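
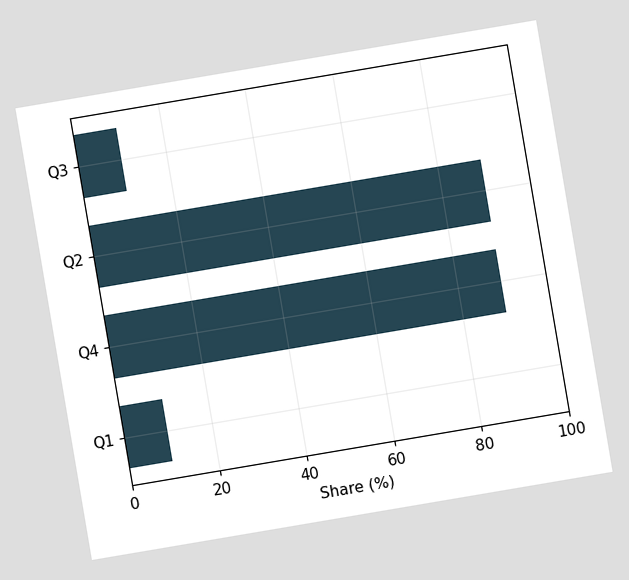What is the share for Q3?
10%

The chart is tilted about 10° counter-clockwise. Reading along the chart's x-axis, the Q3 bar reaches 10%.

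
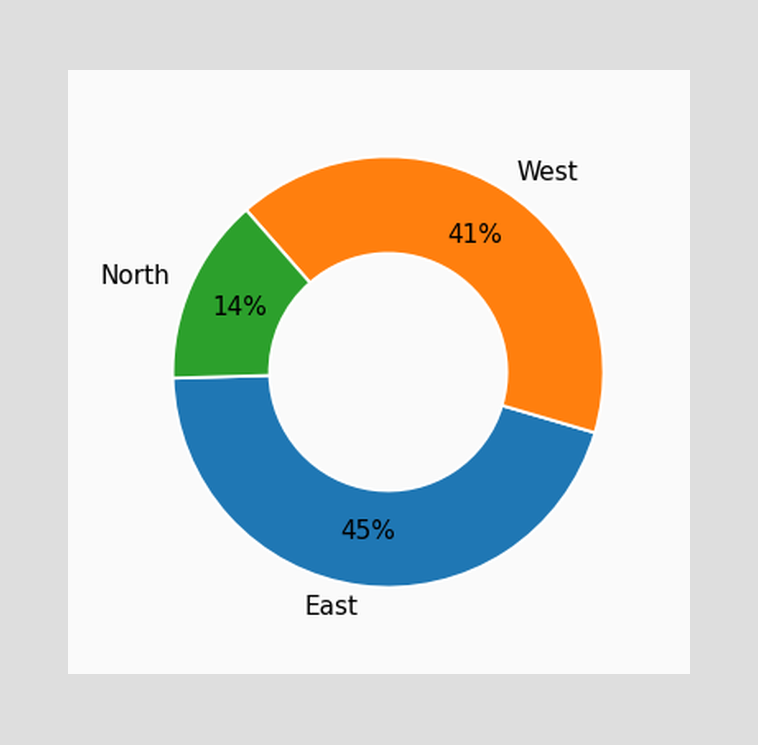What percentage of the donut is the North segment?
The North segment takes up 14% of the ring.

14%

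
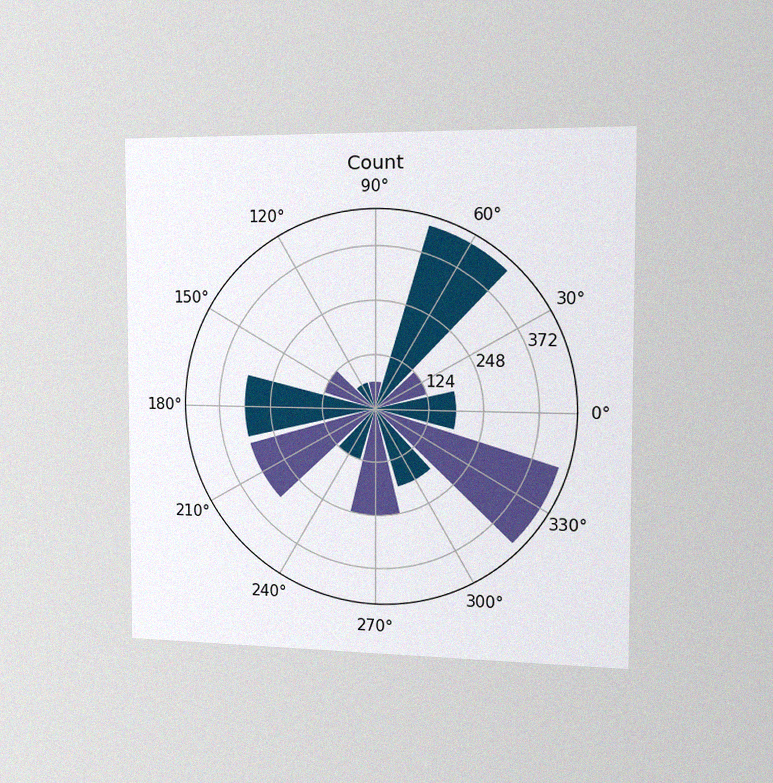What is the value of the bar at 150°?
124

The chart is viewed slightly from the right, with some photo noise. The bar at 150° reaches 124 on the radial axis.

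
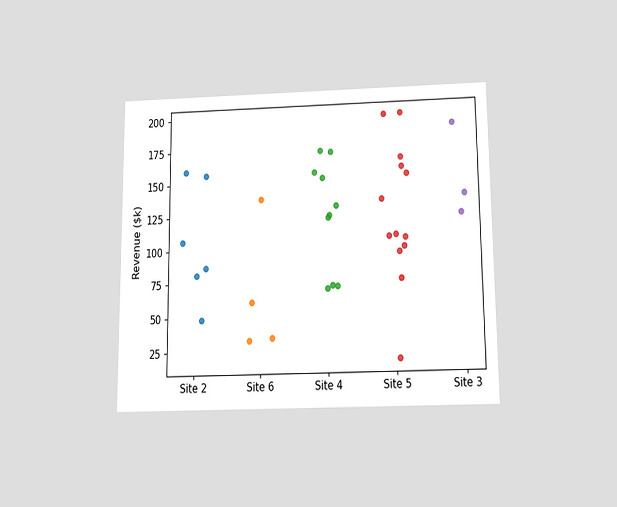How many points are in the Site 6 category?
The chart is viewed slightly from below. Counting the markers in the Site 6 column gives 4.

4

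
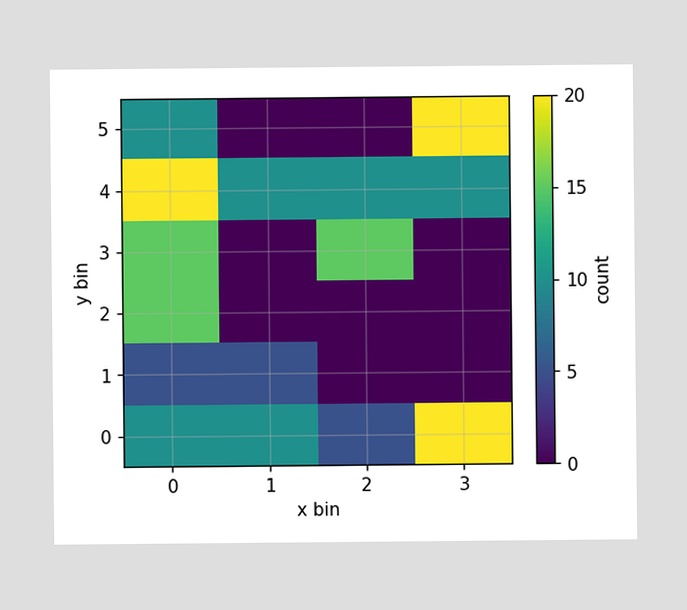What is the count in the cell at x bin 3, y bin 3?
Matching the cell (3, 3) against the colorbar gives 0.

0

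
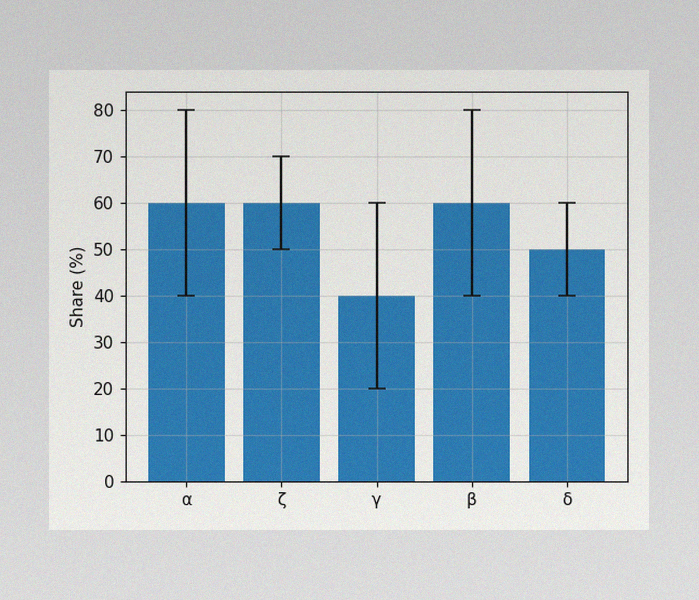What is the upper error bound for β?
The image has some photo noise and uneven lighting. The β bar's upper whisker reaches 80%.

80%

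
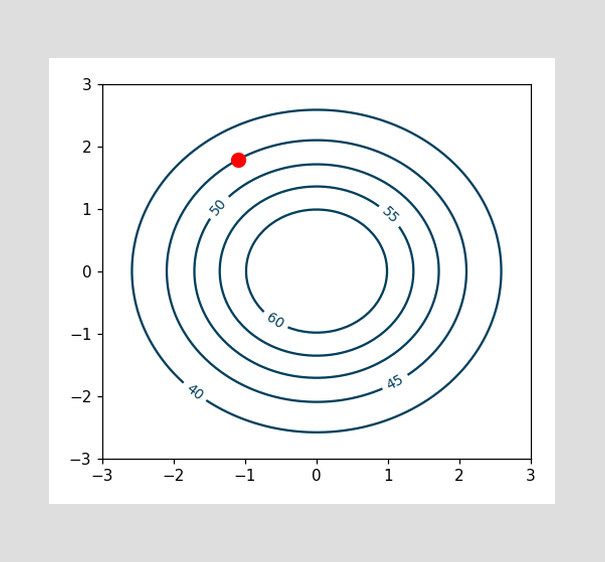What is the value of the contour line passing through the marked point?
The marked point sits on the contour labelled 45.

45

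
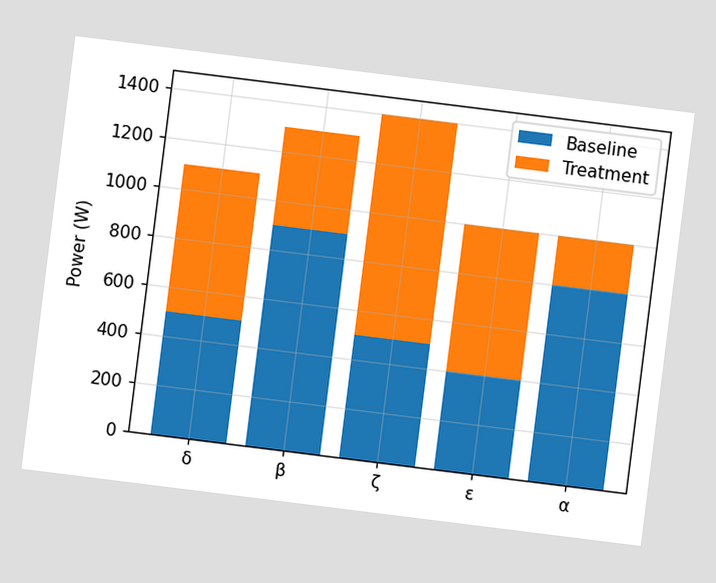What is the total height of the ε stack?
1000W

The chart is tilted about 7° clockwise. The ε stack's top reaches 1000W on the y-axis.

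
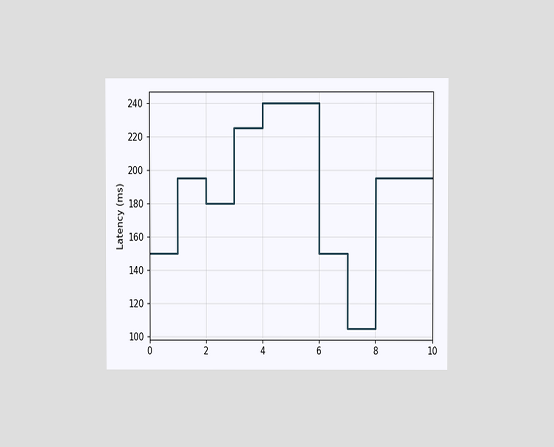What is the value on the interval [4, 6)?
240ms

The chart is viewed at a slight angle. On [4, 6) the step sits at 240ms.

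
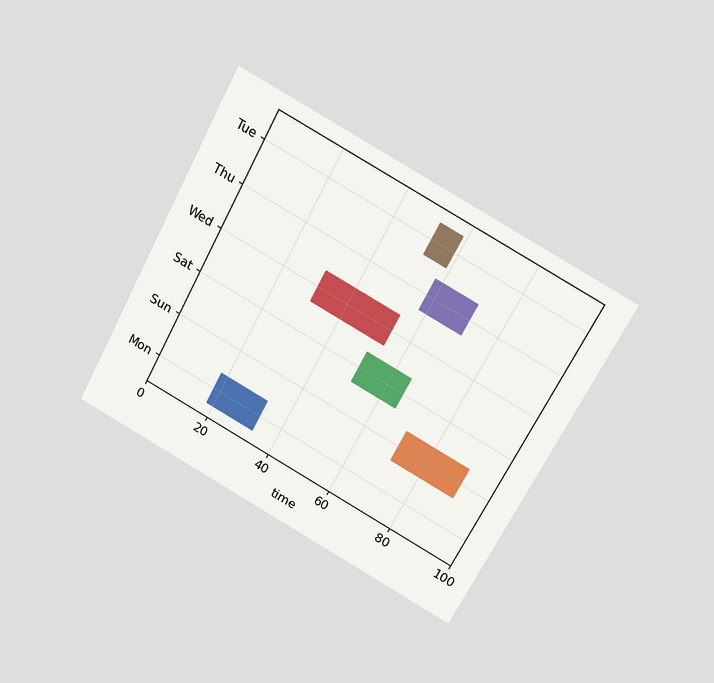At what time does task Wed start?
The chart is tilted about 28° clockwise and viewed slightly from above. The Wed bar begins at t=31.

31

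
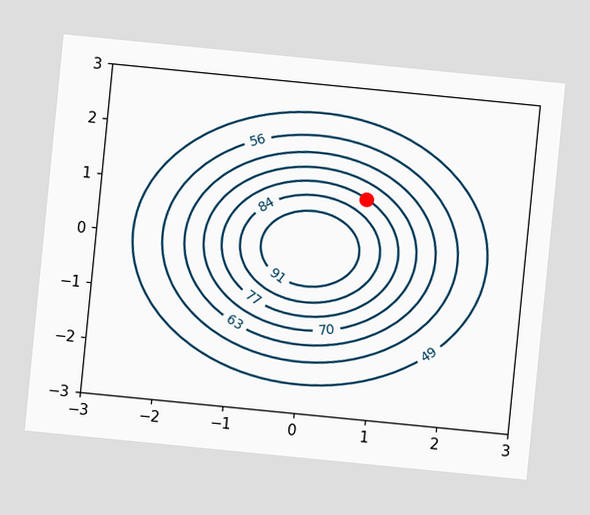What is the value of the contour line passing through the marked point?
77

The chart is tilted about 6° clockwise. The marked point sits on the contour labelled 77.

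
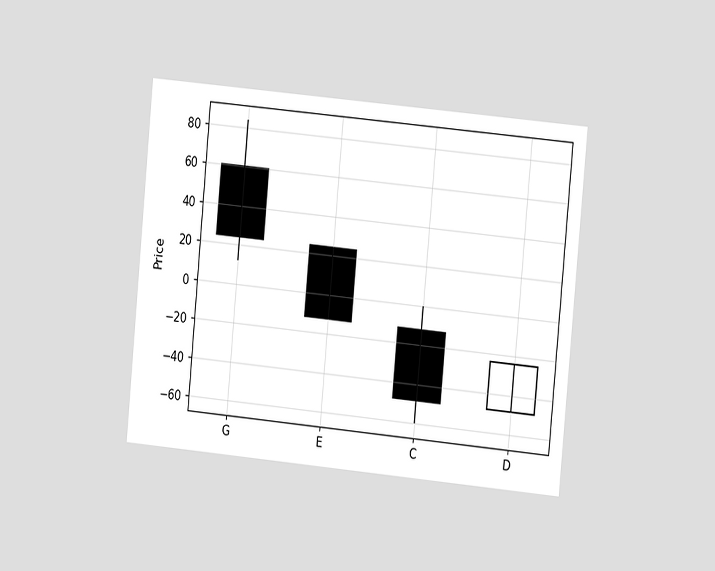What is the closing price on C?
The chart is tilted about 5° clockwise and viewed at a slight angle. The C candle closes at -48.

-48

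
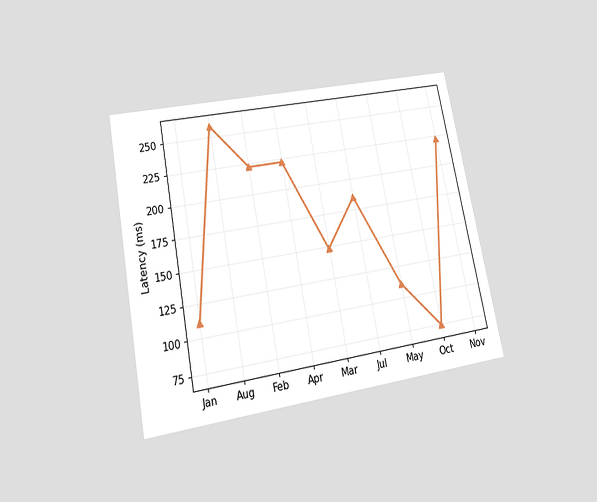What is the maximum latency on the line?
259ms

The chart is tilted about 11° counter-clockwise and viewed slightly from below. The highest point is at Aug, and reading across to the y-axis gives 259ms.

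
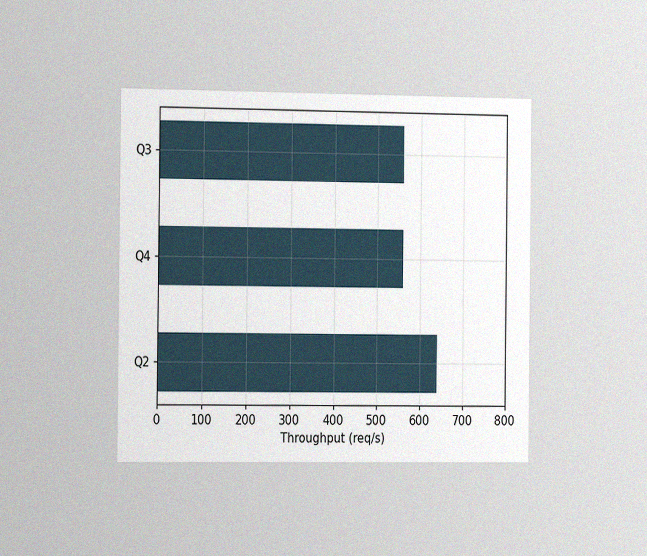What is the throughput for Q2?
640req/s

The chart is viewed slightly from the left, with some photo noise. Reading along the chart's x-axis, the Q2 bar reaches 640req/s.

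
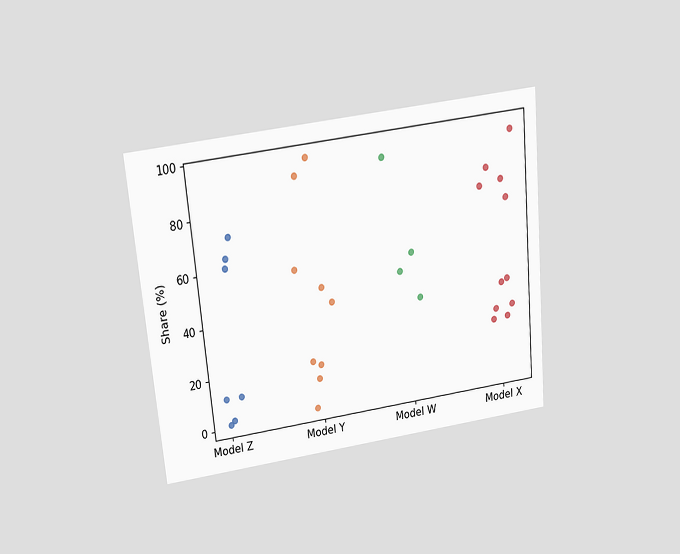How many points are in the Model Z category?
7

The chart is tilted about 5° counter-clockwise and viewed slightly from above. Counting the markers in the Model Z column gives 7.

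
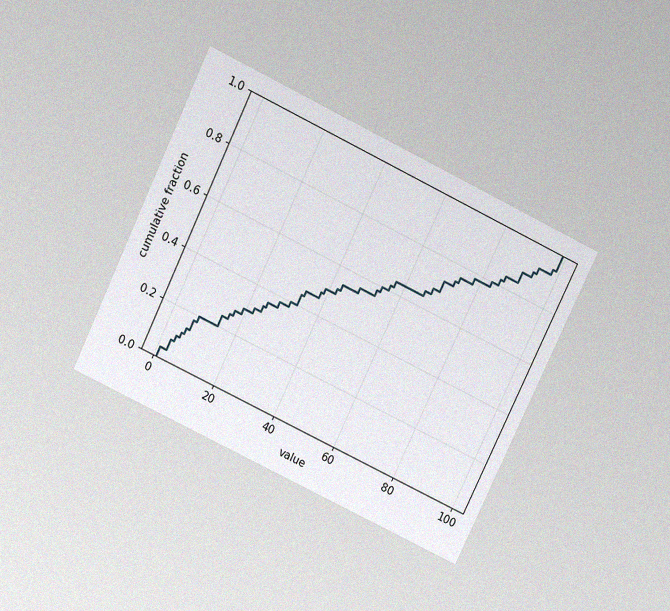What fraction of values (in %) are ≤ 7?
The chart is tilted about 26° clockwise and viewed slightly from above, with some photo noise. At x=7 the ECDF step is at 18%.

18%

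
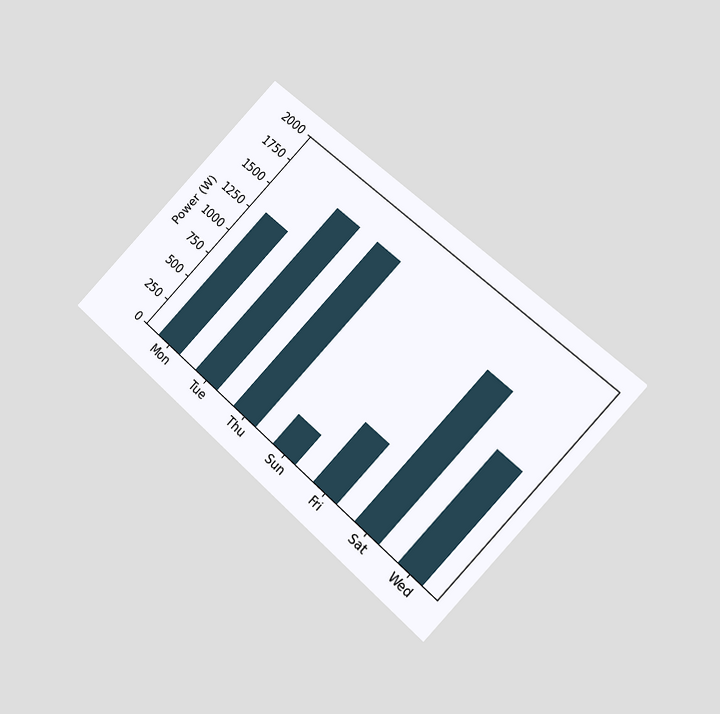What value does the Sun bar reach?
300W

The chart is tilted about 43° clockwise and viewed at a slight angle. Reading along the chart's y-axis, the Sun bar reaches 300W.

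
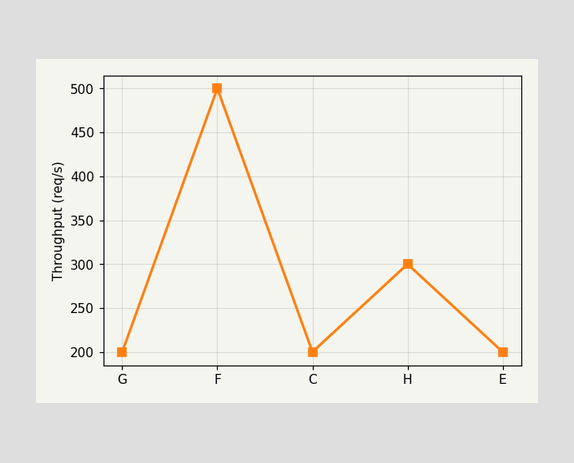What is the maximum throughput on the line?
The highest point is at F, and reading across to the y-axis gives 500req/s.

500req/s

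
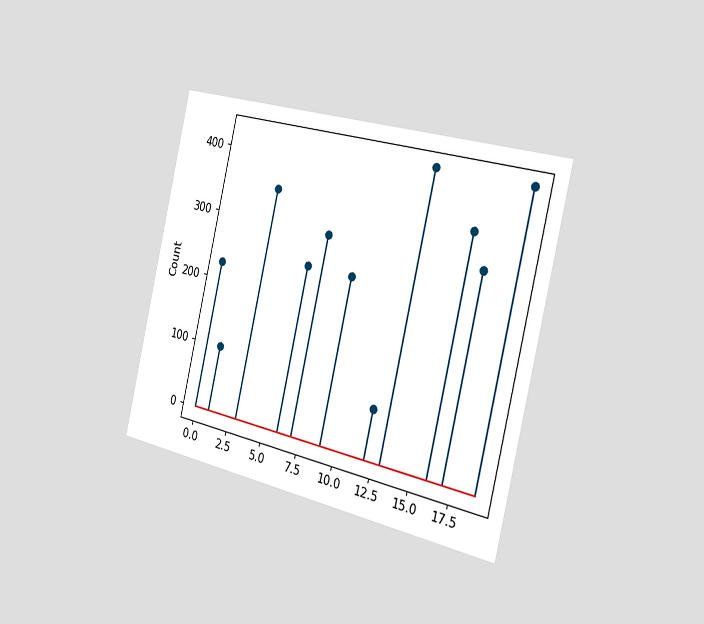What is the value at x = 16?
The chart is tilted about 13° clockwise and viewed slightly from the right. The stem at x=16 reaches 350.

350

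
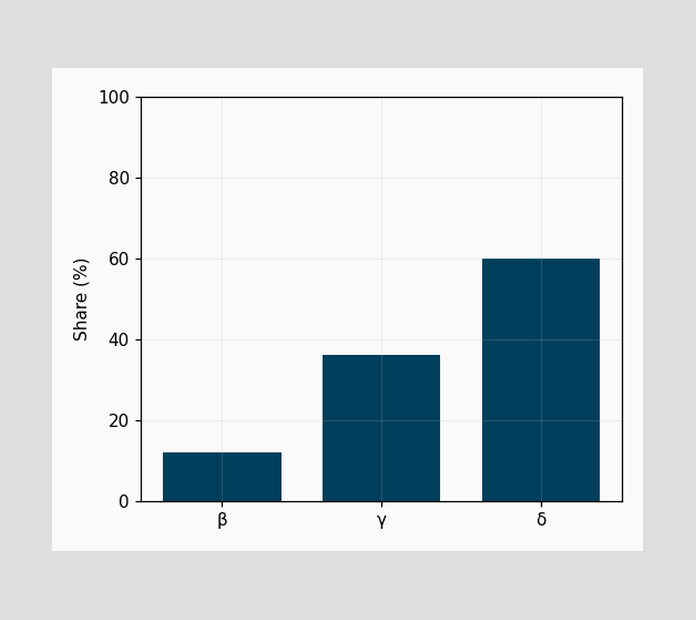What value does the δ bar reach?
Reading along the chart's y-axis, the δ bar reaches 60%.

60%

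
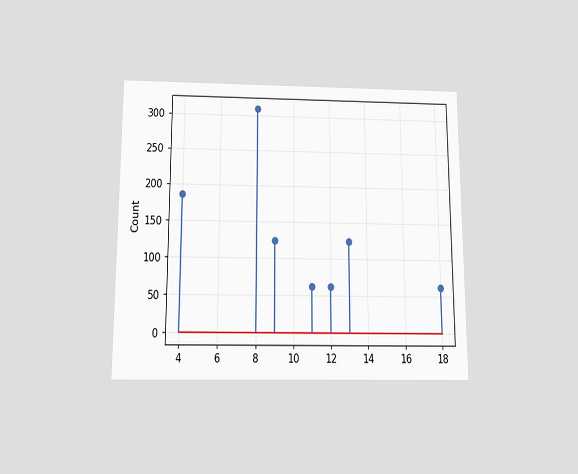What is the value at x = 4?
The chart is viewed slightly from below. The stem at x=4 reaches 186.

186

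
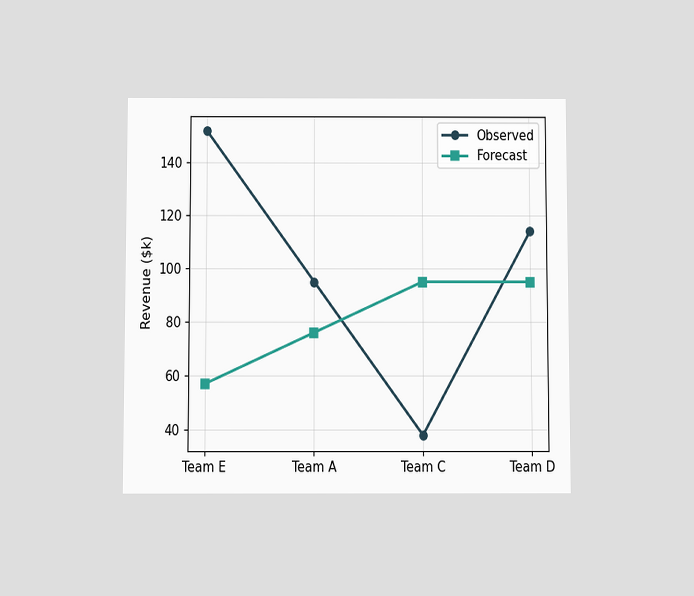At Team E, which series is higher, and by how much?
The chart is viewed slightly from below. At Team E, Observed sits above the other line by $95k.

Observed, by $95k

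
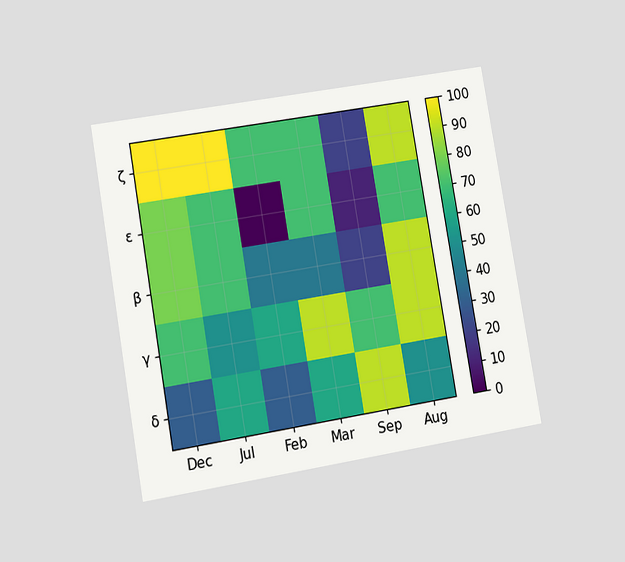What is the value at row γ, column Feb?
The chart is tilted about 10° counter-clockwise and viewed at a slight angle. Matching cell (γ, Feb) against the colorbar gives 60.

60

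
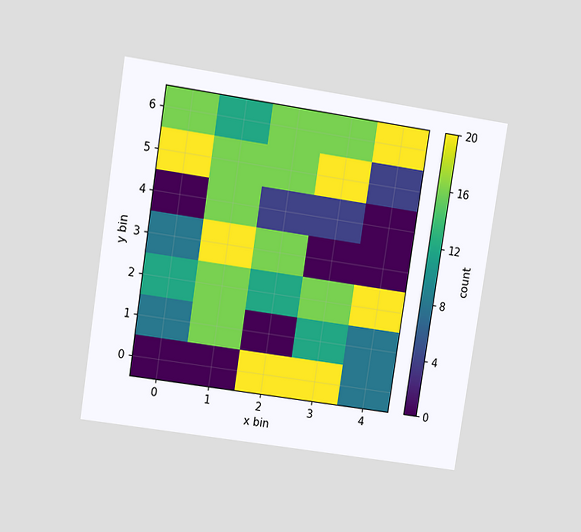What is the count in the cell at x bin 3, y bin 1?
The chart is tilted about 9° clockwise and viewed at a slight angle. Matching the cell (3, 1) against the colorbar gives 12.

12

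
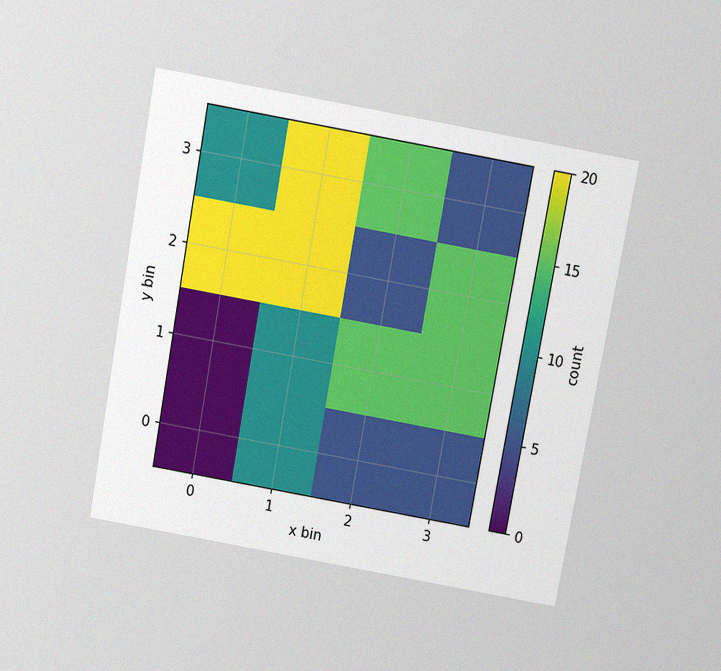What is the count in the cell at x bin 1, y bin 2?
The chart is tilted about 10° clockwise and viewed slightly from above, with some photo noise. Matching the cell (1, 2) against the colorbar gives 20.

20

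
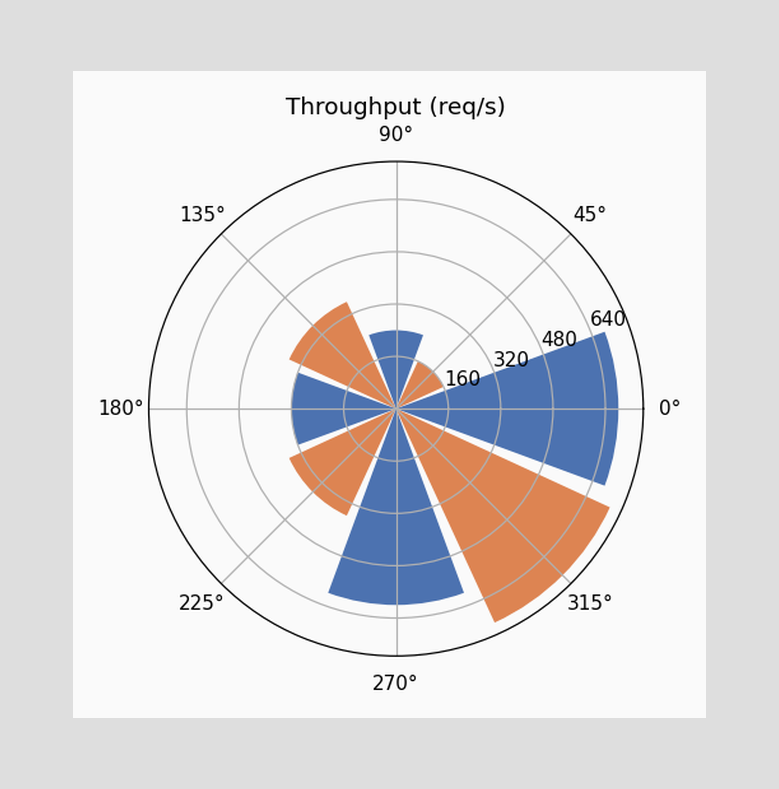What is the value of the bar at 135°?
The bar at 135° reaches 360req/s on the radial axis.

360req/s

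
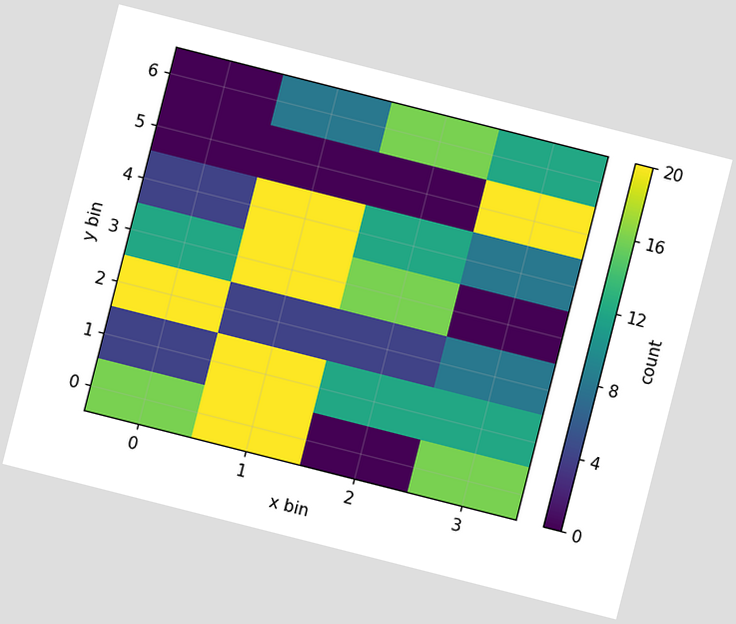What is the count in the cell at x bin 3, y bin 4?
8

The chart is tilted about 14° clockwise. Matching the cell (3, 4) against the colorbar gives 8.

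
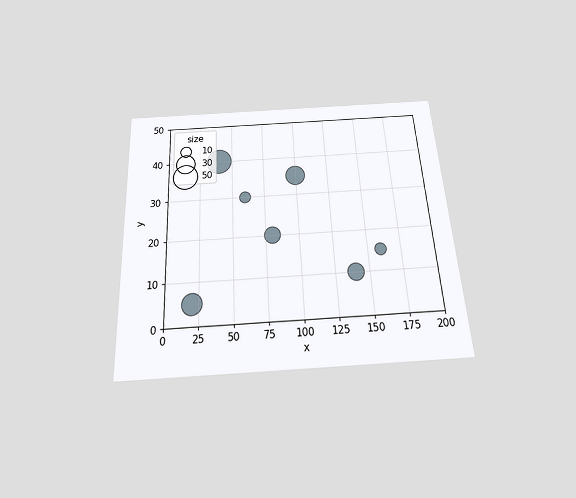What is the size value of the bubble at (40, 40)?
The chart is tilted about 3° counter-clockwise and viewed slightly from below. Matching the bubble at (40, 40) against the size legend gives 50.

50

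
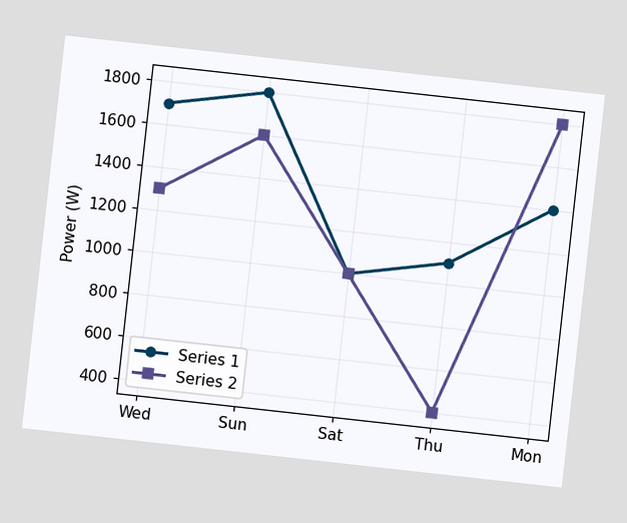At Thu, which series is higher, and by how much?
The chart is tilted about 6° clockwise. At Thu, Series 1 sits above the other line by 700W.

Series 1, by 700W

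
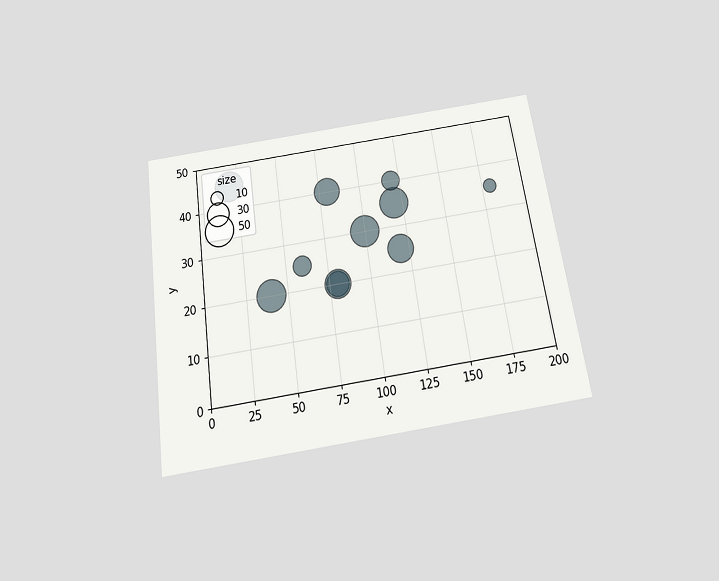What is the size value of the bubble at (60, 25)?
The chart is tilted about 8° counter-clockwise and viewed slightly from below. Matching the bubble at (60, 25) against the size legend gives 20.

20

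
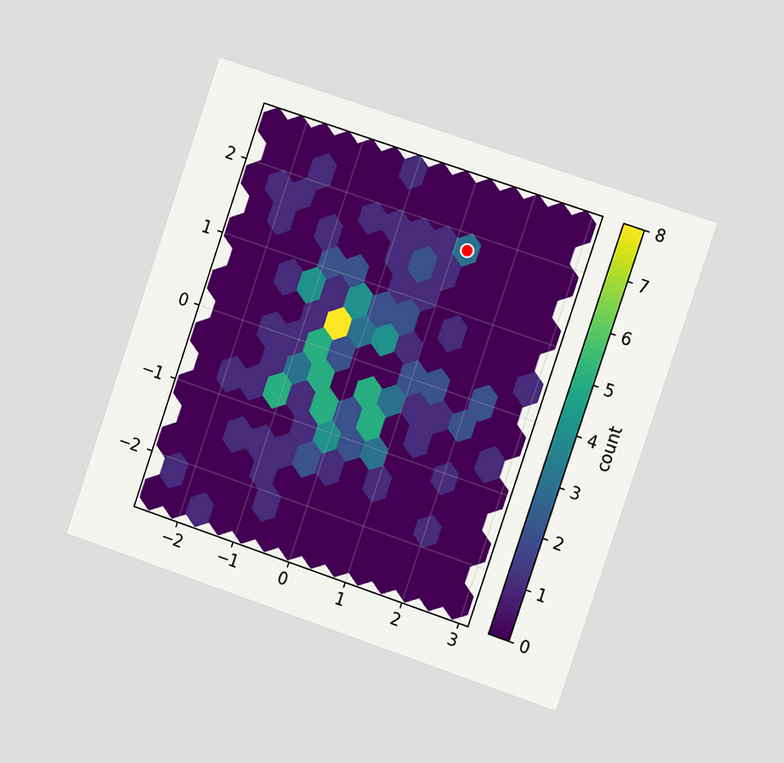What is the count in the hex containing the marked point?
The chart is tilted about 19° clockwise and viewed slightly from the right. The marked hex reads 3 on the colorbar.

3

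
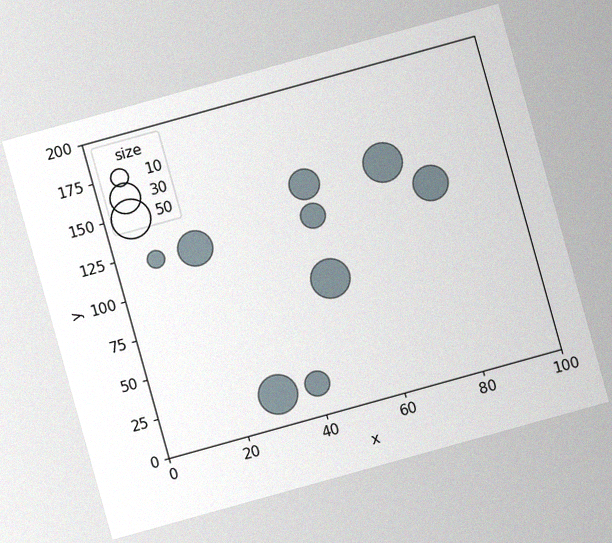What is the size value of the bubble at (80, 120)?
40

The chart is tilted about 16° counter-clockwise, with some photo noise. Matching the bubble at (80, 120) against the size legend gives 40.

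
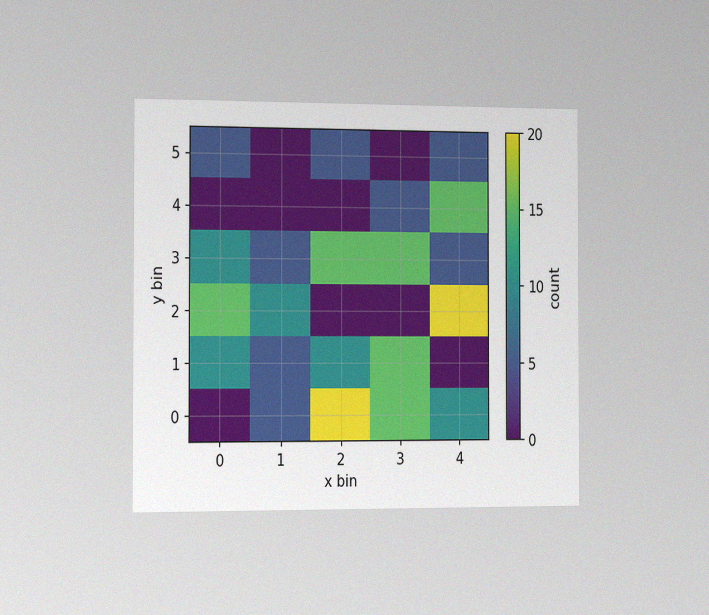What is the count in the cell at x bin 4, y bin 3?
5

The chart is viewed slightly from the left, with some photo noise. Matching the cell (4, 3) against the colorbar gives 5.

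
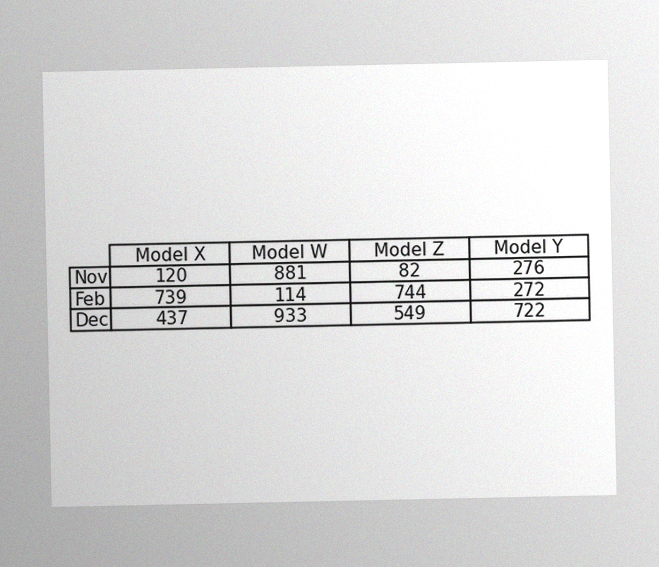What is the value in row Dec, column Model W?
933

The image has some photo noise and uneven lighting. The (Dec, Model W) cell reads 933.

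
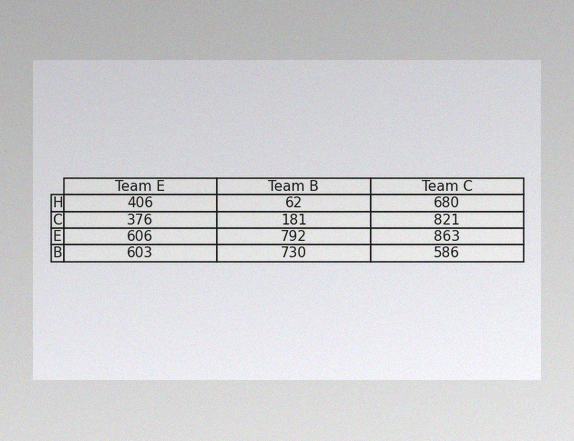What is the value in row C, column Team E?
The image has some photo noise and uneven lighting. The (C, Team E) cell reads 376.

376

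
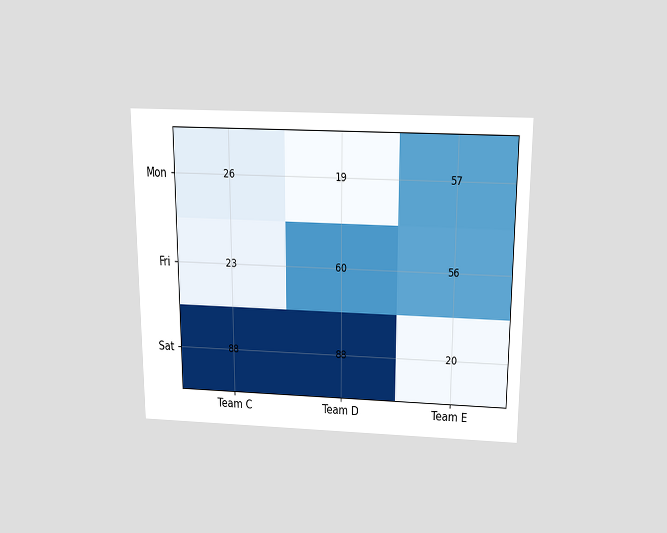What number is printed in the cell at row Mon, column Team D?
19

The chart is viewed slightly from above. The (Mon, Team D) cell reads 19.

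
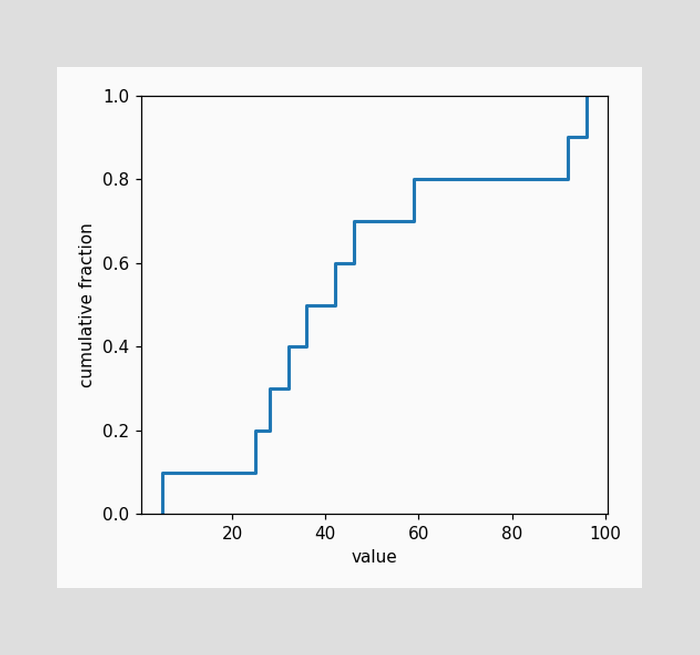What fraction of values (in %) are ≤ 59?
At x=59 the ECDF step is at 80%.

80%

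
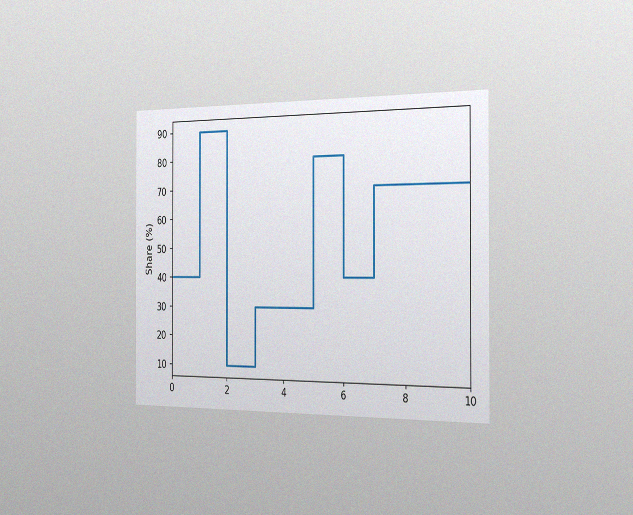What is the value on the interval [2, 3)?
The chart is viewed slightly from the right, with some photo noise. On [2, 3) the step sits at 10%.

10%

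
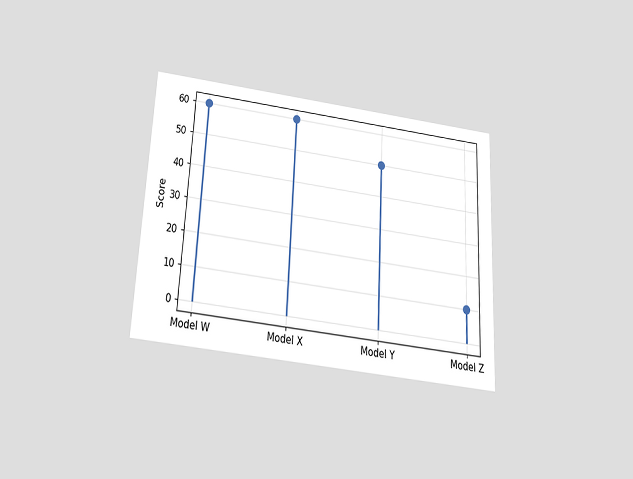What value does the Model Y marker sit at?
50

The chart is tilted about 3° clockwise and viewed slightly from below. The Model Y marker sits at 50.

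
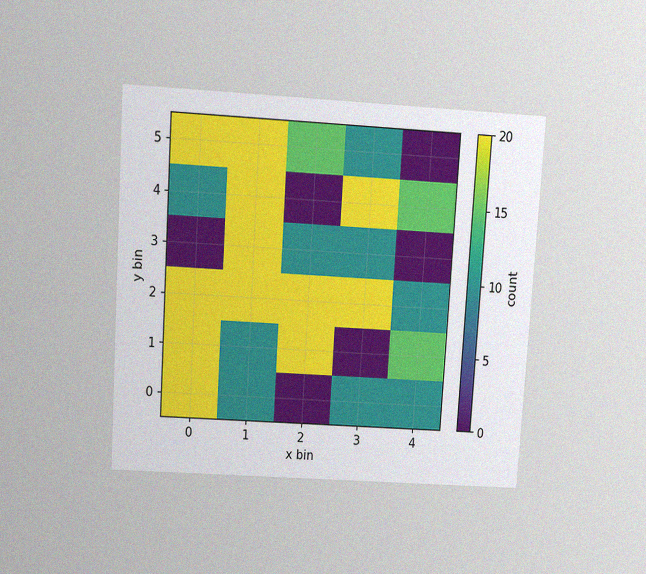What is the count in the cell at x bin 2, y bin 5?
The chart is tilted about 4° clockwise and viewed slightly from above, with some photo noise. Matching the cell (2, 5) against the colorbar gives 15.

15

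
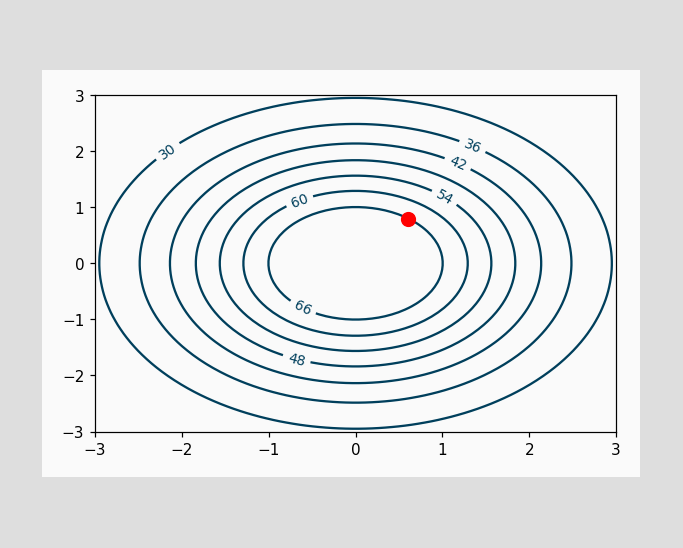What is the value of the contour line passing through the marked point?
The marked point sits on the contour labelled 66.

66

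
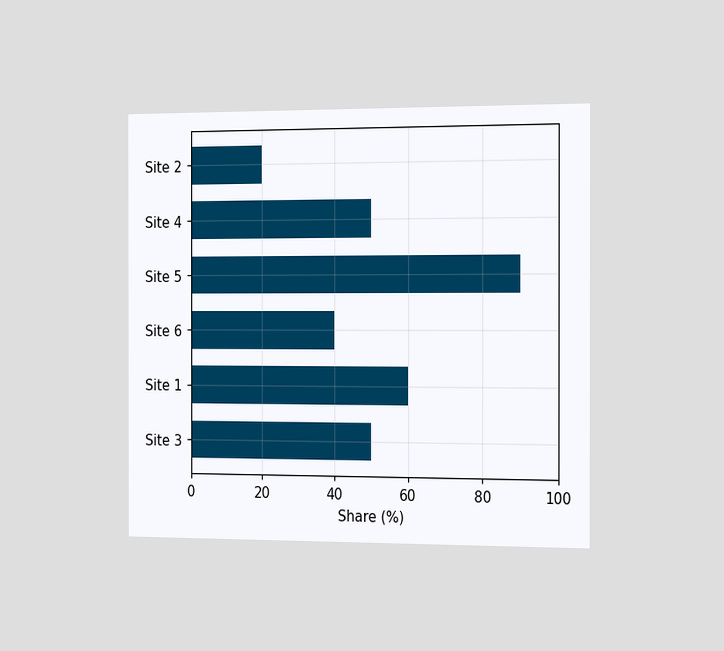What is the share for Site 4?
The chart is viewed slightly from the right. Reading along the chart's x-axis, the Site 4 bar reaches 50%.

50%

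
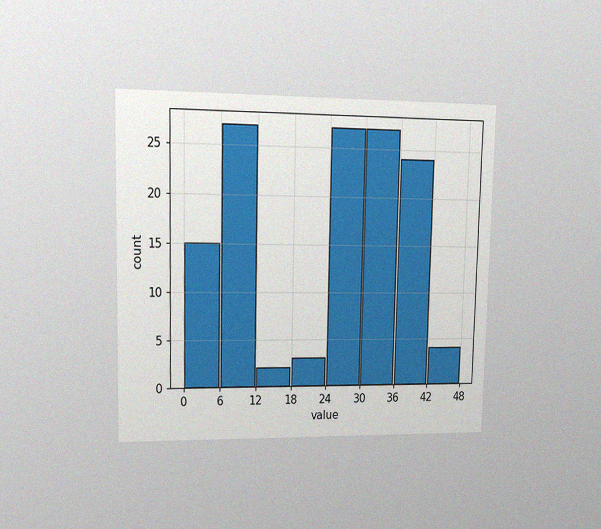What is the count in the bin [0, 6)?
15

The chart is viewed at a slight angle, with some photo noise. The [0, 6) bin has height 15.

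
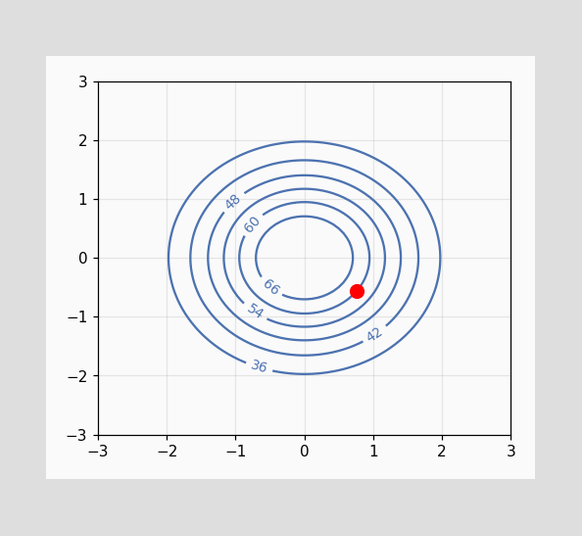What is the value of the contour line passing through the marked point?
The marked point sits on the contour labelled 60.

60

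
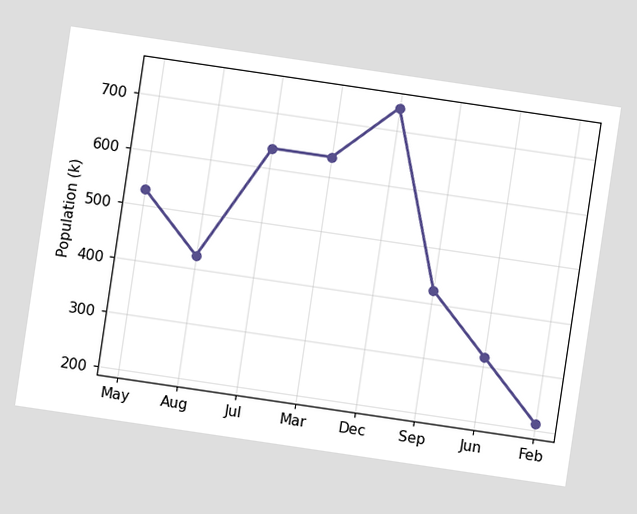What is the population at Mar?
636k

The chart is tilted about 8° clockwise. At Mar, the line is at 636k.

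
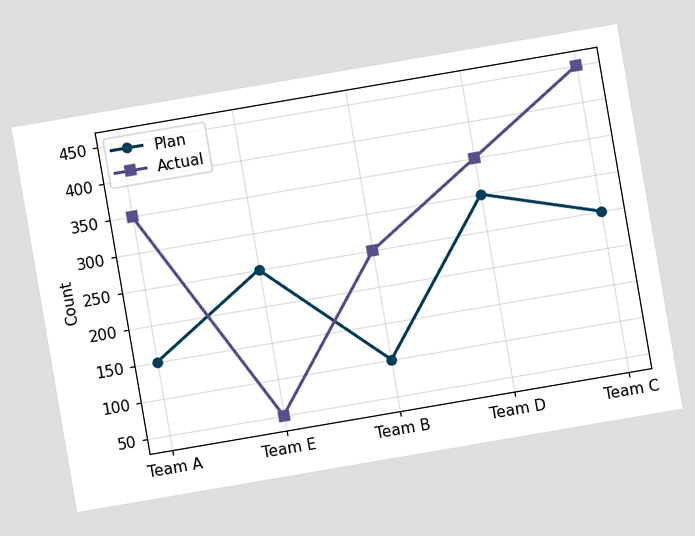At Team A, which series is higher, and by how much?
The chart is tilted about 10° counter-clockwise. At Team A, Actual sits above the other line by 200.

Actual, by 200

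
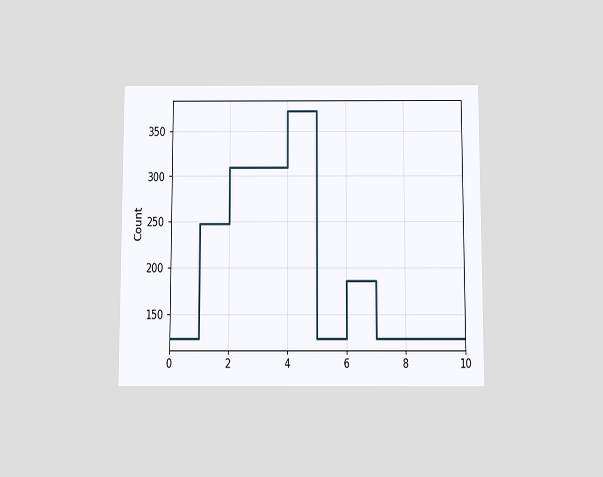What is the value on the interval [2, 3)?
The chart is viewed slightly from below. On [2, 3) the step sits at 310.

310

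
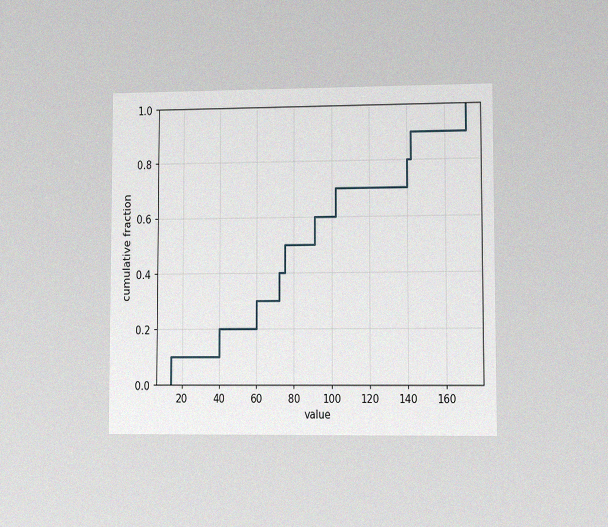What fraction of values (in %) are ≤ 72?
40%

The chart is viewed at a slight angle, with some photo noise. At x=72 the ECDF step is at 40%.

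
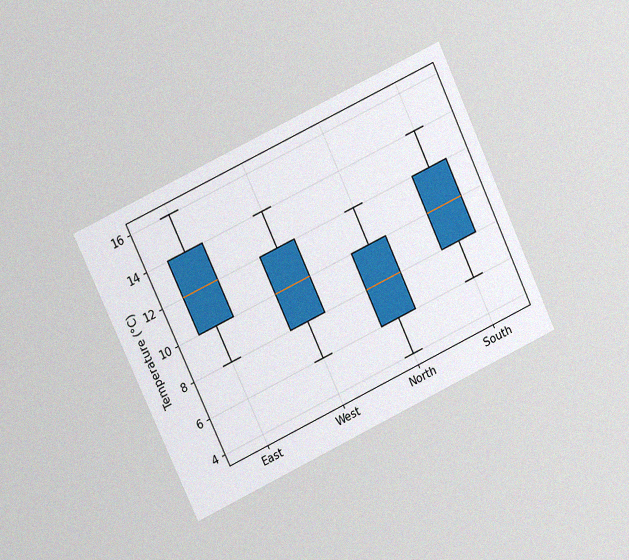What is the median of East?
The chart is tilted about 25° counter-clockwise and viewed at a slight angle, with some photo noise. The median line in the East box sits at 12°C.

12°C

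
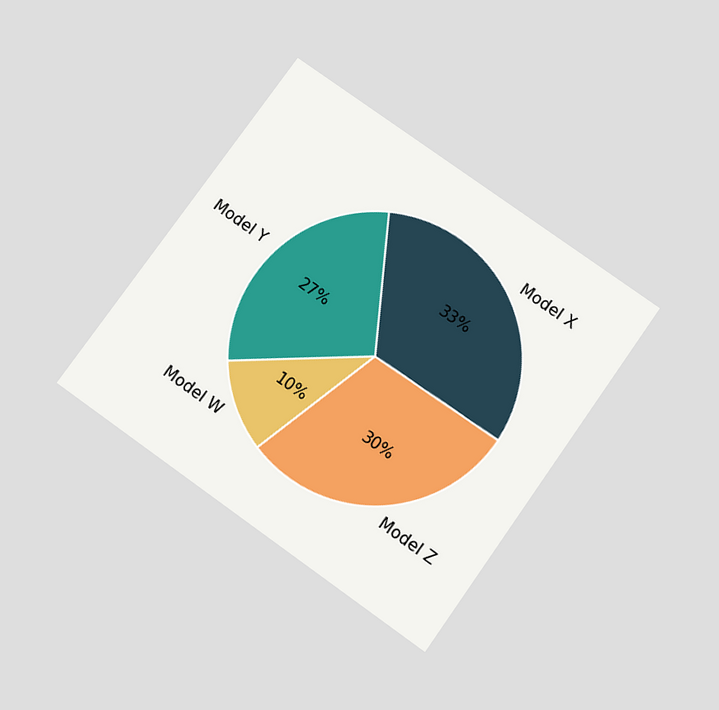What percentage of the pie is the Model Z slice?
30%

The chart is tilted about 35° clockwise and viewed slightly from below. The Model Z slice takes up 30% of the pie.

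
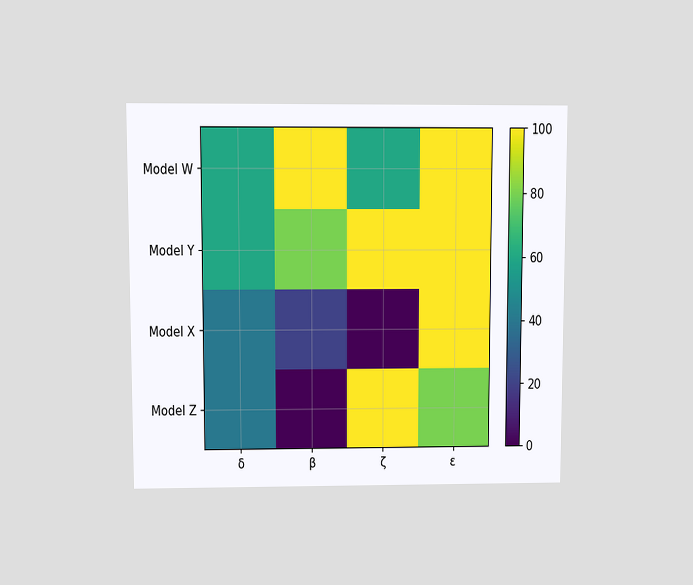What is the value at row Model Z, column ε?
The chart is viewed at a slight angle. Matching cell (Model Z, ε) against the colorbar gives 80.

80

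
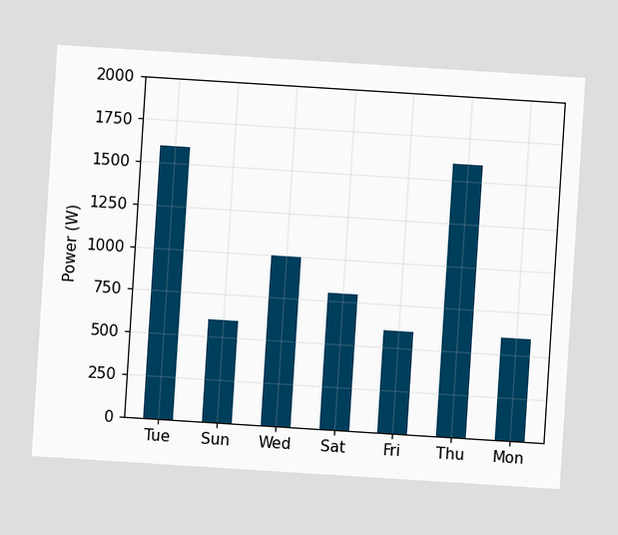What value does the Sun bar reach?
600W

The chart is tilted about 4° clockwise. Reading along the chart's y-axis, the Sun bar reaches 600W.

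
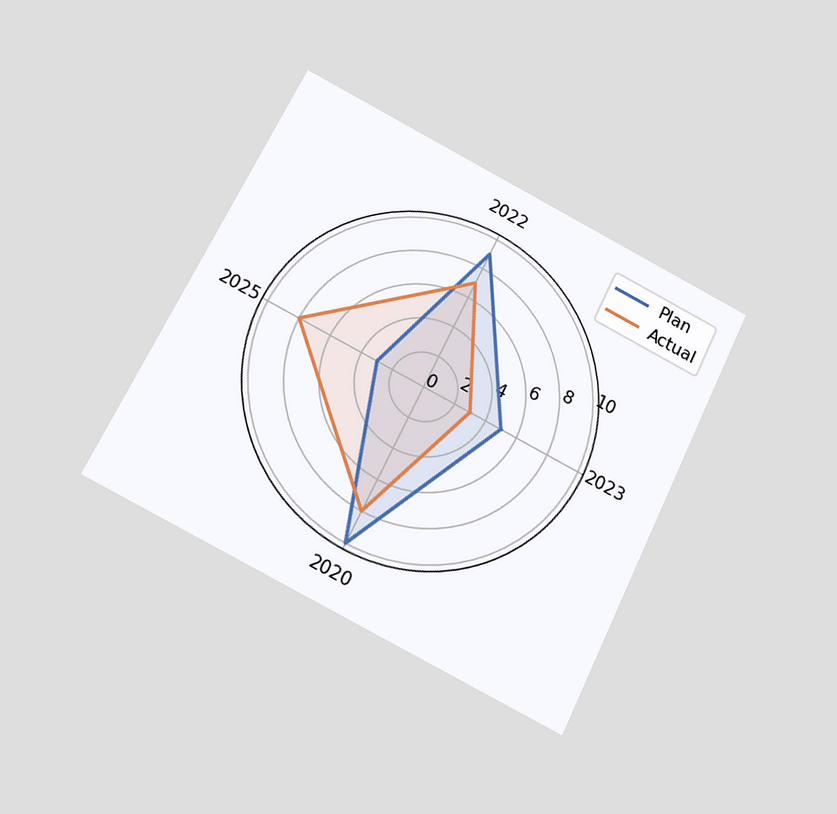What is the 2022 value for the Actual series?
The chart is tilted about 26° clockwise and viewed slightly from below. On the 2022 axis, Actual reaches 7.

7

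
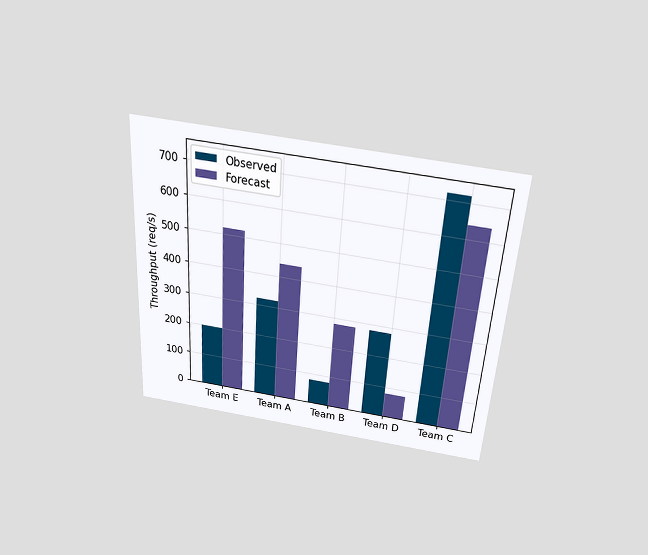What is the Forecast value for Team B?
280req/s

The chart is tilted about 4° clockwise and viewed slightly from above. The Forecast bar at Team B reaches 280req/s on the y-axis.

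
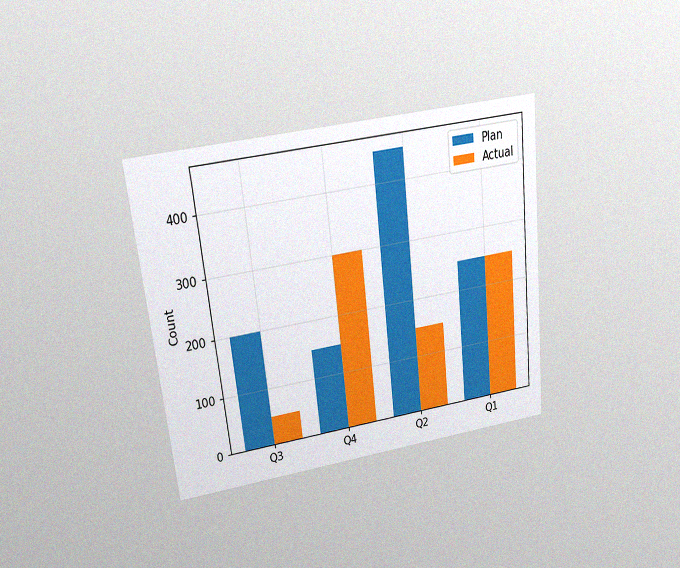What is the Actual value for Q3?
50

The chart is tilted about 6° counter-clockwise and viewed slightly from above, with some photo noise. The Actual bar at Q3 reaches 50 on the y-axis.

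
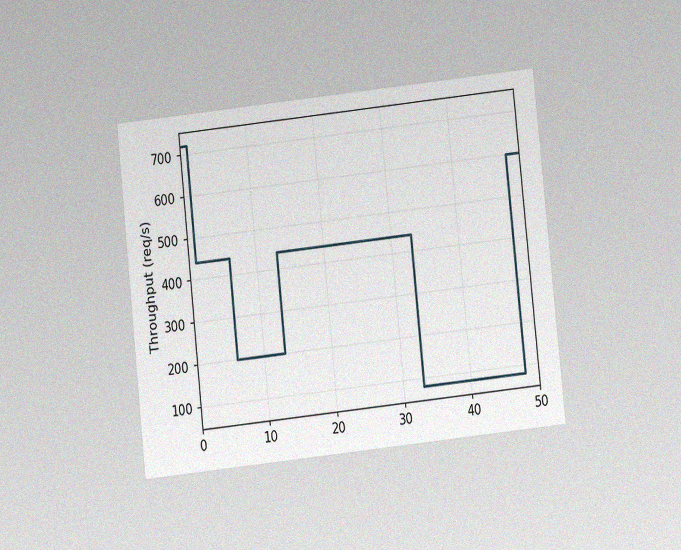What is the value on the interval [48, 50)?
The chart is tilted about 6° counter-clockwise and viewed at a slight angle, with some photo noise. On [48, 50) the step sits at 600req/s.

600req/s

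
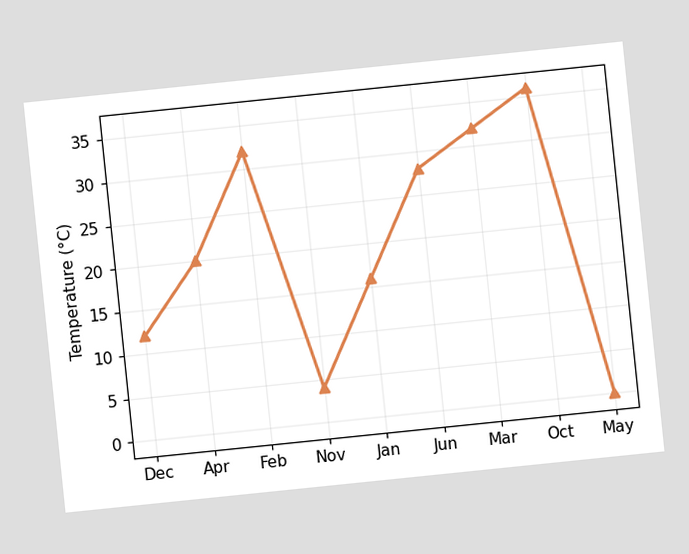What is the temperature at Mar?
The chart is tilted about 6° counter-clockwise. At Mar, the line is at 32°C.

32°C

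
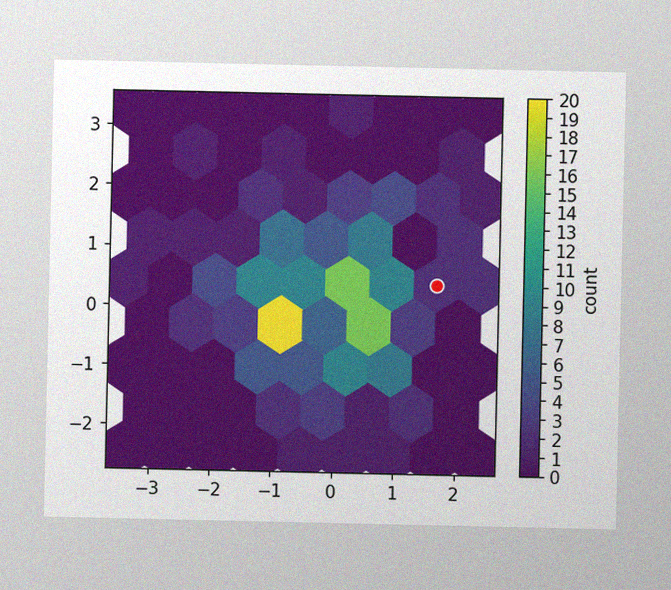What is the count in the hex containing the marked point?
The image has some photo noise and uneven lighting. The marked hex reads 2 on the colorbar.

2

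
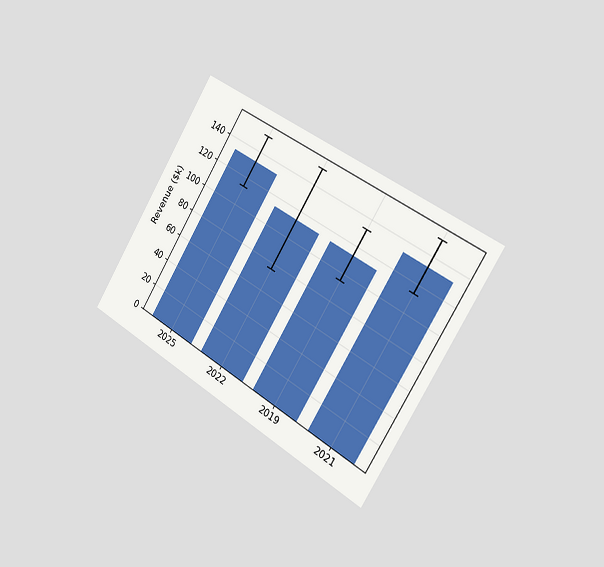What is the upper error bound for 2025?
The chart is tilted about 31° clockwise and viewed slightly from the right. The 2025 bar's upper whisker reaches $152k.

$152k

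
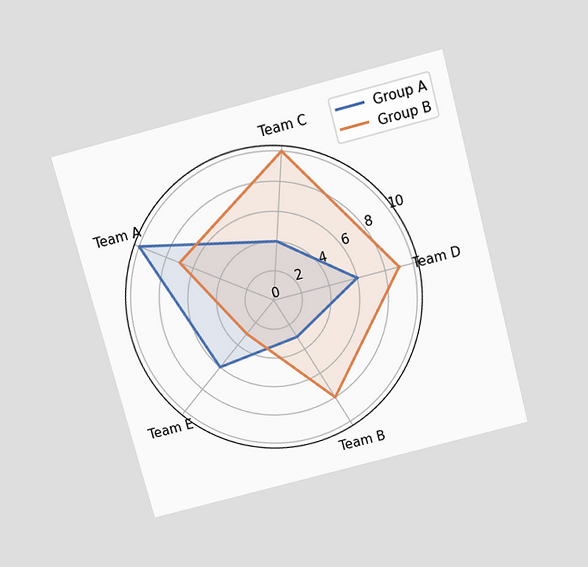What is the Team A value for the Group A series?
10

The chart is tilted about 15° counter-clockwise and viewed slightly from above. On the Team A axis, Group A reaches 10.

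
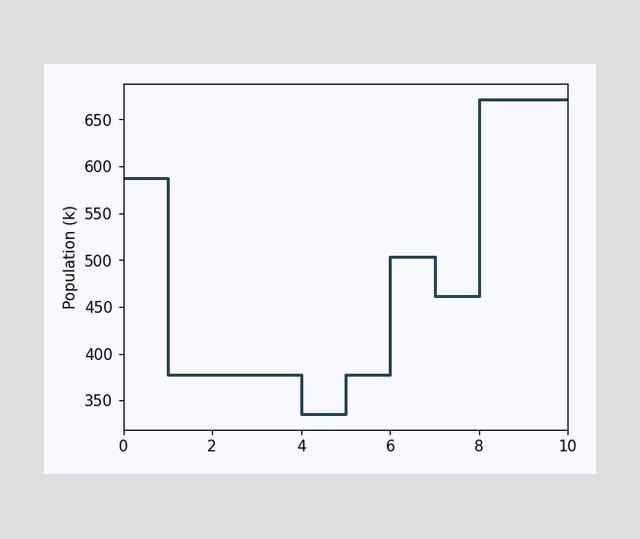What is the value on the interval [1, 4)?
378k

On [1, 4) the step sits at 378k.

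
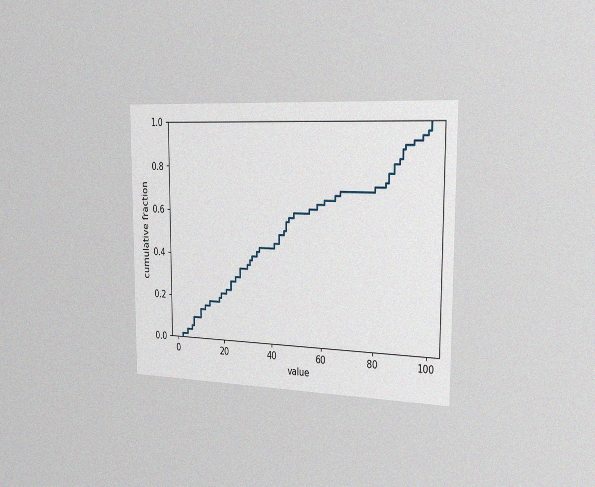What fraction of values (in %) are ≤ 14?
18%

The chart is viewed slightly from the right, with some photo noise. At x=14 the ECDF step is at 18%.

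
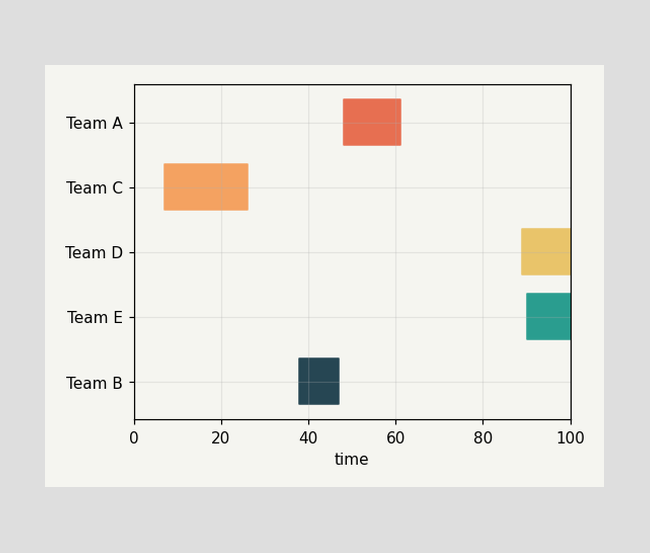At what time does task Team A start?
48

The Team A bar begins at t=48.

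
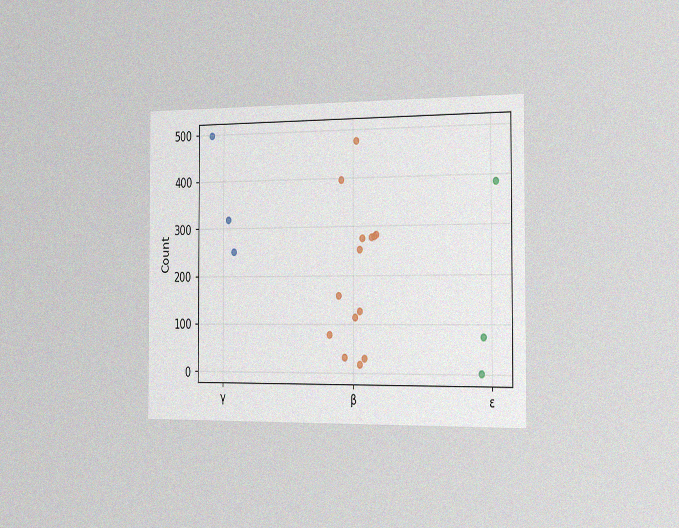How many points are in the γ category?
3

The chart is viewed slightly from the right, with some photo noise. Counting the markers in the γ column gives 3.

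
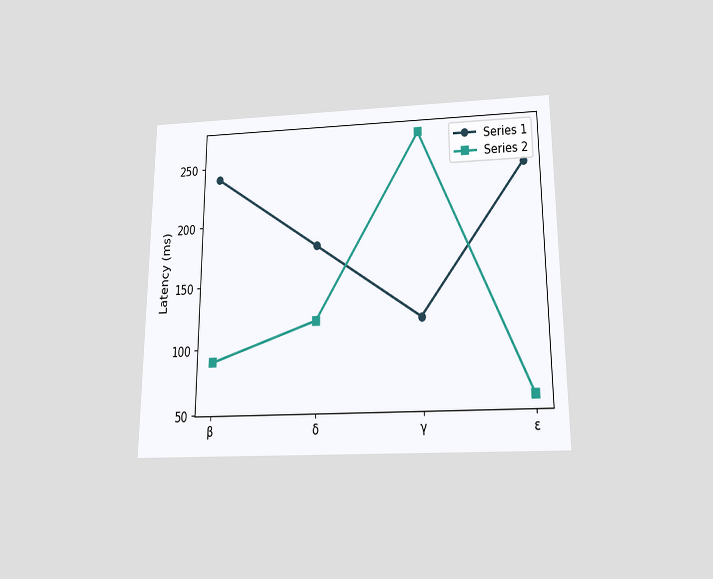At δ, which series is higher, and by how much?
Series 1, by 60ms

The chart is viewed slightly from below. At δ, Series 1 sits above the other line by 60ms.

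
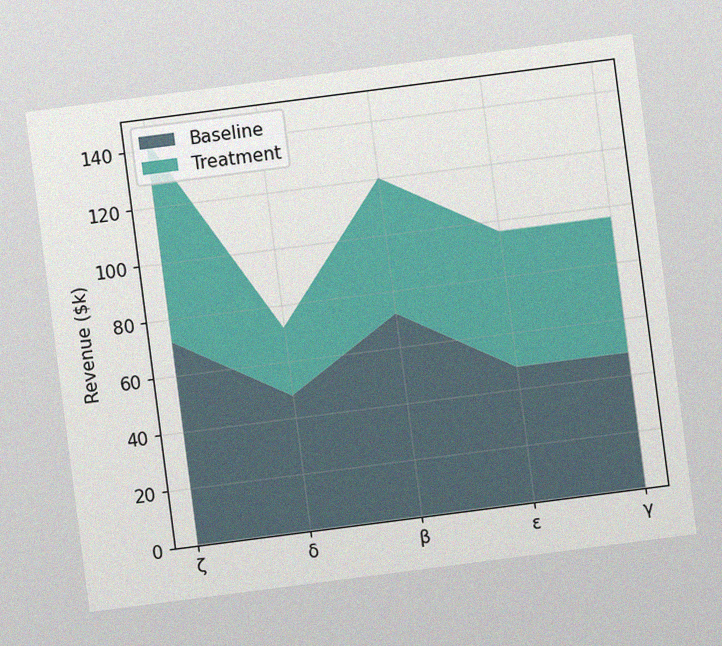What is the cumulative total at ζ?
The chart is tilted about 7° counter-clockwise, with some photo noise. The stacked total at ζ reaches $144k.

$144k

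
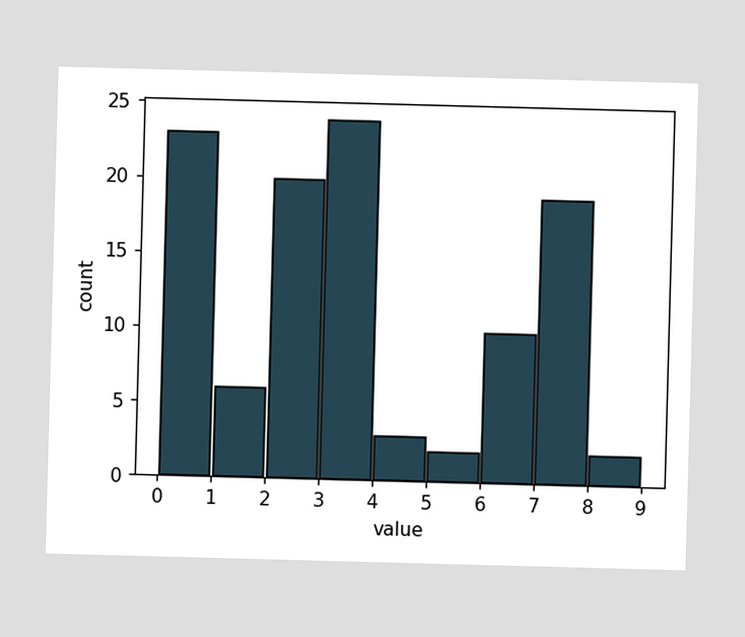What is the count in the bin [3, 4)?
The [3, 4) bin has height 24.

24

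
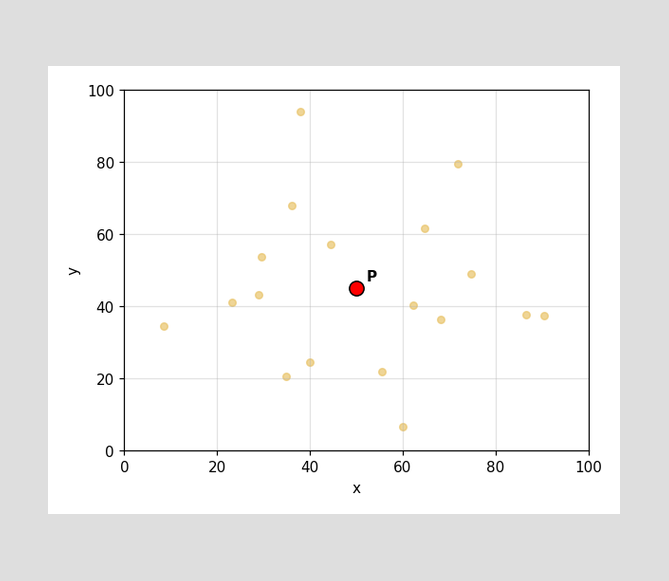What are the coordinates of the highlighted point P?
Following the gridlines from P to each axis, P sits at (50, 45).

(50, 45)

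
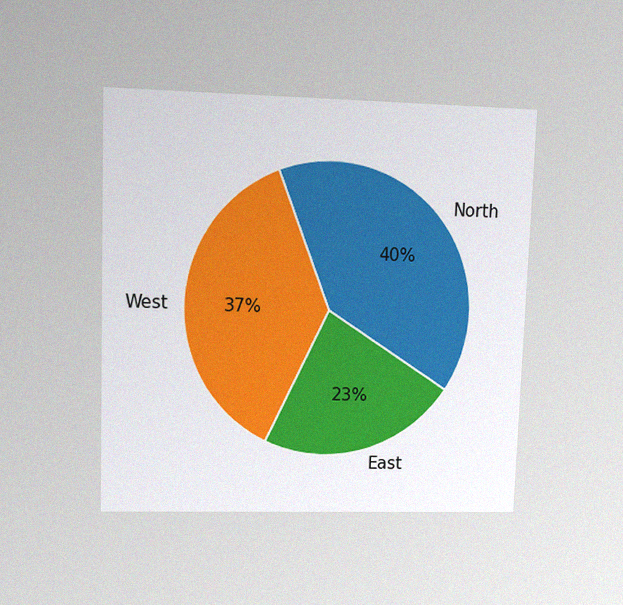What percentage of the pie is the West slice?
37%

The chart is viewed at a slight angle, with some photo noise. The West slice takes up 37% of the pie.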